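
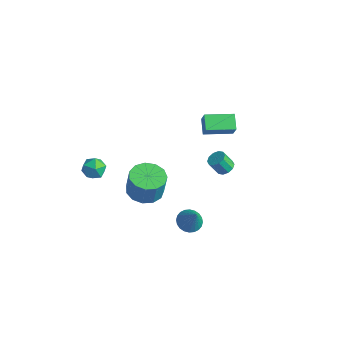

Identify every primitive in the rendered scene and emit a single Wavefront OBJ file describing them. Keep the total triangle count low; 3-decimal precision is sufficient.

v -3.764 -2.942 2.441
v -3.031 -3.15 2.598
v -4.009 -4.11 2.042
v -3.276 -4.318 2.199
v -3.767 -4.155 2.78
v -3.615 -3.432 3.027
v -3.425 -3.828 1.613
v -3.273 -3.105 1.86
v -2.821 -3.697 2.086
v -3.033 -3.899 2.807
v -4.007 -3.361 1.833
v -4.219 -3.563 2.554
v 0.035 -3.003 2.8
v 1 -2.681 2.633
v 1.229 -2.635 4.054
v 0.265 -2.957 4.22
v 0.672 -2.204 2.671
v 0.901 -2.158 4.092
v 0.142 -1.98 2.749
v 0.372 -1.934 4.17
v -0.421 -2.081 2.843
v -0.192 -2.035 4.264
v -0.84 -2.475 2.924
v -0.611 -2.429 4.345
v -0.981 -3.036 2.965
v -0.751 -2.99 4.386
v -0.799 -3.587 2.953
v -0.57 -3.541 4.374
v -0.352 -3.953 2.893
v -0.123 -3.907 4.314
v 0.218 -4.017 2.803
v 0.447 -3.971 4.224
v 0.729 -3.759 2.712
v 0.959 -3.713 4.133
v 1.021 -3.261 2.649
v 1.25 -3.215 4.07
v -1.965 2.921 2.191
v -1.516 2.738 3.066
v -2.713 3.465 2.689
v -2.264 3.282 3.564
v -1.036 4.358 2.016
v -0.587 4.175 2.891
v -1.784 4.902 2.514
v -1.335 4.719 3.389
v 1.061 -0.72 -0.935
v 1.651 -0.353 -1.219
v 1.779 -0.86 0.375
v 1.493 -0.132 -1.109
v 1.27 -0.001 -0.973
v 1.015 0.021 -0.831
v 0.767 -0.07 -0.705
v 0.564 -0.26 -0.614
v 0.437 -0.52 -0.572
v 0.404 -0.811 -0.585
v 0.472 -1.087 -0.651
v 0.629 -1.308 -0.761
v 0.853 -1.44 -0.897
v 1.108 -1.462 -1.039
v 1.355 -1.371 -1.165
v 1.559 -1.181 -1.256
v 1.686 -0.921 -1.298
v 1.718 -0.63 -1.285
v 0.098 2.781 0.807
v 0.417 3.146 1.107
v 0.061 2.743 1.974
v -0.258 2.379 1.673
v 0.104 3.297 1.049
v -0.252 2.895 1.916
v -0.211 3.252 0.898
v -0.567 2.849 1.765
v -0.408 3.026 0.712
v -0.764 2.624 1.579
v -0.412 2.707 0.563
v -0.768 2.305 1.43
v -0.221 2.417 0.506
v -0.577 2.014 1.373
v 0.092 2.265 0.564
v -0.264 1.863 1.431
v 0.407 2.311 0.715
v 0.051 1.908 1.582
v 0.604 2.536 0.901
v 0.248 2.134 1.768
v 0.608 2.855 1.05
v 0.252 2.453 1.917
f 1 12 6
f 1 6 2
f 1 2 8
f 1 8 11
f 1 11 12
f 2 6 10
f 6 12 5
f 12 11 3
f 11 8 7
f 8 2 9
f 4 10 5
f 4 5 3
f 4 3 7
f 4 7 9
f 4 9 10
f 5 10 6
f 3 5 12
f 7 3 11
f 9 7 8
f 10 9 2
f 14 13 17
f 14 17 15
f 15 17 18
f 15 18 16
f 17 13 19
f 17 19 18
f 18 19 20
f 18 20 16
f 19 13 21
f 19 21 20
f 20 21 22
f 20 22 16
f 21 13 23
f 21 23 22
f 22 23 24
f 22 24 16
f 23 13 25
f 23 25 24
f 24 25 26
f 24 26 16
f 25 13 27
f 25 27 26
f 26 27 28
f 26 28 16
f 27 13 29
f 27 29 28
f 28 29 30
f 28 30 16
f 29 13 31
f 29 31 30
f 30 31 32
f 30 32 16
f 31 13 33
f 31 33 32
f 32 33 34
f 32 34 16
f 33 13 35
f 33 35 34
f 34 35 36
f 34 36 16
f 35 13 14
f 35 14 36
f 36 14 15
f 36 15 16
f 38 40 37
f 41 38 37
f 37 40 39
f 39 41 37
f 38 44 40
f 42 38 41
f 42 44 38
f 40 44 39
f 43 41 39
f 39 44 43
f 43 42 41
f 44 42 43
f 46 45 48
f 46 48 47
f 48 45 49
f 48 49 47
f 49 45 50
f 49 50 47
f 50 45 51
f 50 51 47
f 51 45 52
f 51 52 47
f 52 45 53
f 52 53 47
f 53 45 54
f 53 54 47
f 54 45 55
f 54 55 47
f 55 45 56
f 55 56 47
f 56 45 57
f 56 57 47
f 57 45 58
f 57 58 47
f 58 45 59
f 58 59 47
f 59 45 60
f 59 60 47
f 60 45 61
f 60 61 47
f 61 45 62
f 61 62 47
f 62 45 46
f 62 46 47
f 64 63 67
f 64 67 65
f 65 67 68
f 65 68 66
f 67 63 69
f 67 69 68
f 68 69 70
f 68 70 66
f 69 63 71
f 69 71 70
f 70 71 72
f 70 72 66
f 71 63 73
f 71 73 72
f 72 73 74
f 72 74 66
f 73 63 75
f 73 75 74
f 74 75 76
f 74 76 66
f 75 63 77
f 75 77 76
f 76 77 78
f 76 78 66
f 77 63 79
f 77 79 78
f 78 79 80
f 78 80 66
f 79 63 81
f 79 81 80
f 80 81 82
f 80 82 66
f 81 63 83
f 81 83 82
f 82 83 84
f 82 84 66
f 83 63 64
f 83 64 84
f 84 64 65
f 84 65 66



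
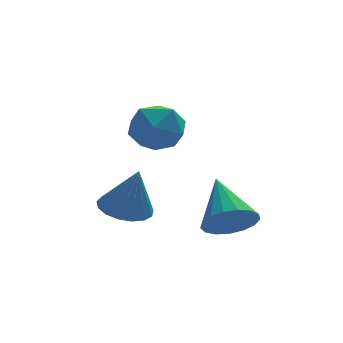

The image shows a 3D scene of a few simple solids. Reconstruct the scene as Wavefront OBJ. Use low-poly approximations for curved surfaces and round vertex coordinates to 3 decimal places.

v -0.242 2.228 3.423
v 0.484 1.555 3.935
v -1.564 1.045 3.745
v -0.838 0.372 4.257
v -1.123 1.343 4.724
v -0.306 2.074 4.525
v -0.774 0.526 3.155
v 0.043 1.257 2.956
v 0.156 0.503 3.769
v -0.06 1.008 4.739
v -1.02 1.592 2.941
v -1.236 2.097 3.911
v 1.543 -0.348 -0
v 2.096 -0.826 0.697
v 1.497 1.408 1.24
v 2.425 -0.616 0.412
v 2.553 -0.345 0.033
v 2.449 -0.074 -0.354
v 2.137 0.134 -0.66
v 1.69 0.231 -0.814
v 1.209 0.196 -0.783
v 0.804 0.036 -0.572
v 0.569 -0.211 -0.23
v 0.557 -0.49 0.165
v 0.771 -0.737 0.522
v 1.162 -0.894 0.759
v 1.64 -0.926 0.822
v -1.366 2.613 -0.368
v -0.393 2.571 -0.593
v -0.954 2.227 1.488
v -0.464 3.03 -0.481
v -0.742 3.395 -0.344
v -1.163 3.58 -0.211
v -1.631 3.544 -0.115
v -2.038 3.295 -0.077
v -2.291 2.889 -0.105
v -2.332 2.421 -0.194
v -2.152 1.996 -0.322
v -1.791 1.713 -0.461
v -1.334 1.636 -0.579
v -0.884 1.783 -0.648
v -0.544 2.12 -0.653
f 1 12 6
f 1 6 2
f 1 2 8
f 1 8 11
f 1 11 12
f 2 6 10
f 6 12 5
f 12 11 3
f 11 8 7
f 8 2 9
f 4 10 5
f 4 5 3
f 4 3 7
f 4 7 9
f 4 9 10
f 5 10 6
f 3 5 12
f 7 3 11
f 9 7 8
f 10 9 2
f 14 13 16
f 14 16 15
f 16 13 17
f 16 17 15
f 17 13 18
f 17 18 15
f 18 13 19
f 18 19 15
f 19 13 20
f 19 20 15
f 20 13 21
f 20 21 15
f 21 13 22
f 21 22 15
f 22 13 23
f 22 23 15
f 23 13 24
f 23 24 15
f 24 13 25
f 24 25 15
f 25 13 26
f 25 26 15
f 26 13 27
f 26 27 15
f 27 13 14
f 27 14 15
f 29 28 31
f 29 31 30
f 31 28 32
f 31 32 30
f 32 28 33
f 32 33 30
f 33 28 34
f 33 34 30
f 34 28 35
f 34 35 30
f 35 28 36
f 35 36 30
f 36 28 37
f 36 37 30
f 37 28 38
f 37 38 30
f 38 28 39
f 38 39 30
f 39 28 40
f 39 40 30
f 40 28 41
f 40 41 30
f 41 28 42
f 41 42 30
f 42 28 29
f 42 29 30



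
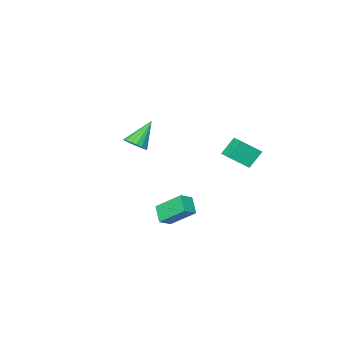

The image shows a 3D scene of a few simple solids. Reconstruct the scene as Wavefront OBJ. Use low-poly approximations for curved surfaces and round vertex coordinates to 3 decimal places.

v -1.056 3.591 1.351
v -0.077 3.085 2.197
v -0.725 4.567 1.55
v 0.255 4.061 2.397
v -0.275 3.519 0.403
v 0.705 3.013 1.25
v 0.057 4.495 0.603
v 1.036 3.989 1.449
v 1.368 -3.518 -0.308
v 1.862 -3.909 0.081
v 0.172 -3.602 1.128
v 1.936 -3.573 0.163
v 1.881 -3.224 0.137
v 1.708 -2.942 0.009
v 1.457 -2.793 -0.192
v 1.185 -2.81 -0.419
v 0.956 -2.989 -0.62
v 0.82 -3.289 -0.75
v 0.811 -3.642 -0.779
v 0.928 -3.967 -0.7
v 1.147 -4.189 -0.531
v 1.416 -4.257 -0.311
v 1.674 -4.156 -0.09
v 3.147 1.913 -3.596
v 2.782 1.122 -2.892
v 2.517 3.229 -2.442
v 2.152 2.438 -1.739
v 3.888 1.922 -3.201
v 3.523 1.131 -2.498
v 3.258 3.238 -2.048
v 2.893 2.447 -1.344
f 2 4 1
f 5 2 1
f 1 4 3
f 3 5 1
f 2 8 4
f 6 2 5
f 6 8 2
f 4 8 3
f 7 5 3
f 3 8 7
f 7 6 5
f 8 6 7
f 10 9 12
f 10 12 11
f 12 9 13
f 12 13 11
f 13 9 14
f 13 14 11
f 14 9 15
f 14 15 11
f 15 9 16
f 15 16 11
f 16 9 17
f 16 17 11
f 17 9 18
f 17 18 11
f 18 9 19
f 18 19 11
f 19 9 20
f 19 20 11
f 20 9 21
f 20 21 11
f 21 9 22
f 21 22 11
f 22 9 23
f 22 23 11
f 23 9 10
f 23 10 11
f 25 27 24
f 28 25 24
f 24 27 26
f 26 28 24
f 25 31 27
f 29 25 28
f 29 31 25
f 27 31 26
f 30 28 26
f 26 31 30
f 30 29 28
f 31 29 30



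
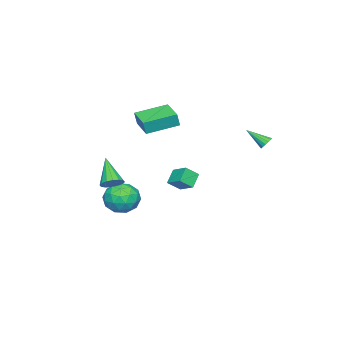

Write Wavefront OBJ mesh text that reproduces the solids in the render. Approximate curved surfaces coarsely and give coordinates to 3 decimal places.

v -5.471 -3.035 2.172
v -5.249 -3.108 3.124
v -4.248 -1.7 1.988
v -4.026 -1.772 2.939
v -3.934 -4.508 1.701
v -3.712 -4.58 2.652
v -2.711 -3.172 1.516
v -2.489 -3.245 2.468
v 2.301 -0.856 -1.071
v 2.964 -0.983 -2.035
v 1.896 -2.717 -1.105
v 2.559 -2.844 -2.069
v 3.065 -2.601 -1.034
v 3.316 -1.45 -1.013
v 1.544 -2.25 -2.127
v 1.795 -1.099 -2.106
v 2.497 -1.844 -2.688
v 3.437 -2.061 -2.013
v 1.423 -1.639 -1.127
v 2.363 -1.856 -0.452
v 2.668 -0.756 -1.55
v 2.192 -2.944 -1.59
v 2.489 -2.801 -0.982
v 2.879 -2.876 -1.549
v 2.875 -1.031 -0.949
v 3.265 -1.105 -1.516
v 3.324 -2.056 -0.928
v 1.595 -2.595 -1.624
v 1.985 -2.669 -2.191
v 1.981 -0.824 -1.591
v 2.371 -0.899 -2.158
v 1.536 -1.644 -2.212
v 2.783 -1.337 -2.501
v 2.545 -2.431 -2.521
v 1.948 -2.081 -2.554
v 2.096 -1.405 -2.542
v 3.336 -1.464 -2.104
v 3.098 -2.559 -2.124
v 3.395 -2.415 -1.515
v 3.543 -1.739 -1.503
v 3.061 -1.971 -2.487
v 1.762 -1.141 -1.016
v 1.524 -2.236 -1.036
v 1.317 -1.961 -1.637
v 1.465 -1.285 -1.625
v 2.315 -1.269 -0.619
v 2.077 -2.363 -0.639
v 2.764 -2.295 -0.598
v 2.912 -1.619 -0.586
v 1.799 -1.729 -0.653
v -3.652 4.418 1.893
v -3.341 4.69 2.192
v -3.448 3.182 2.807
v -3.582 4.725 2.294
v -3.842 4.678 2.288
v -4.051 4.561 2.177
v -4.153 4.406 1.989
v -4.121 4.253 1.776
v -3.963 4.145 1.594
v -3.722 4.11 1.493
v -3.462 4.157 1.498
v -3.253 4.274 1.61
v -3.151 4.429 1.797
v -3.184 4.582 2.01
v 2.589 2.484 1.174
v 2.96 3.486 1.698
v 3.394 2.546 0.487
v 3.766 3.547 1.012
v 3.154 1.953 1.788
v 3.526 2.954 2.313
v 3.96 2.014 1.102
v 4.331 3.016 1.626
v 3.205 -2.008 -0.127
v 3.632 -1.704 0.381
v 2.195 -3.052 1.347
v 3.339 -1.468 0.347
v 3.009 -1.378 0.185
v 2.732 -1.456 -0.06
v 2.582 -1.682 -0.323
v 2.599 -1.995 -0.534
v 2.779 -2.312 -0.635
v 3.072 -2.547 -0.601
v 3.402 -2.638 -0.439
v 3.678 -2.56 -0.194
v 3.828 -2.334 0.069
v 3.811 -2.02 0.28
f 2 4 1
f 5 2 1
f 1 4 3
f 3 5 1
f 2 8 4
f 6 2 5
f 6 8 2
f 4 8 3
f 7 5 3
f 3 8 7
f 7 6 5
f 8 6 7
f 9 46 25
f 46 20 49
f 25 49 14
f 46 49 25
f 9 25 21
f 25 14 26
f 21 26 10
f 25 26 21
f 9 21 30
f 21 10 31
f 30 31 16
f 21 31 30
f 9 30 42
f 30 16 45
f 42 45 19
f 30 45 42
f 9 42 46
f 42 19 50
f 46 50 20
f 42 50 46
f 10 26 37
f 26 14 40
f 37 40 18
f 26 40 37
f 14 49 27
f 49 20 48
f 27 48 13
f 49 48 27
f 20 50 47
f 50 19 43
f 47 43 11
f 50 43 47
f 19 45 44
f 45 16 32
f 44 32 15
f 45 32 44
f 16 31 36
f 31 10 33
f 36 33 17
f 31 33 36
f 12 38 24
f 38 18 39
f 24 39 13
f 38 39 24
f 12 24 22
f 24 13 23
f 22 23 11
f 24 23 22
f 12 22 29
f 22 11 28
f 29 28 15
f 22 28 29
f 12 29 34
f 29 15 35
f 34 35 17
f 29 35 34
f 12 34 38
f 34 17 41
f 38 41 18
f 34 41 38
f 13 39 27
f 39 18 40
f 27 40 14
f 39 40 27
f 11 23 47
f 23 13 48
f 47 48 20
f 23 48 47
f 15 28 44
f 28 11 43
f 44 43 19
f 28 43 44
f 17 35 36
f 35 15 32
f 36 32 16
f 35 32 36
f 18 41 37
f 41 17 33
f 37 33 10
f 41 33 37
f 52 51 54
f 52 54 53
f 54 51 55
f 54 55 53
f 55 51 56
f 55 56 53
f 56 51 57
f 56 57 53
f 57 51 58
f 57 58 53
f 58 51 59
f 58 59 53
f 59 51 60
f 59 60 53
f 60 51 61
f 60 61 53
f 61 51 62
f 61 62 53
f 62 51 63
f 62 63 53
f 63 51 64
f 63 64 53
f 64 51 52
f 64 52 53
f 66 68 65
f 69 66 65
f 65 68 67
f 67 69 65
f 66 72 68
f 70 66 69
f 70 72 66
f 68 72 67
f 71 69 67
f 67 72 71
f 71 70 69
f 72 70 71
f 74 73 76
f 74 76 75
f 76 73 77
f 76 77 75
f 77 73 78
f 77 78 75
f 78 73 79
f 78 79 75
f 79 73 80
f 79 80 75
f 80 73 81
f 80 81 75
f 81 73 82
f 81 82 75
f 82 73 83
f 82 83 75
f 83 73 84
f 83 84 75
f 84 73 85
f 84 85 75
f 85 73 86
f 85 86 75
f 86 73 74
f 86 74 75



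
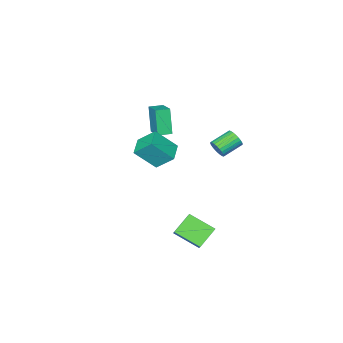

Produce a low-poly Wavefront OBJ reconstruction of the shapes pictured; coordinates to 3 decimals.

v 1.417 1.686 2.581
v 2.423 0.879 3.865
v 0.877 2.631 3.598
v 1.883 1.824 4.882
v 2.377 2.496 2.338
v 3.383 1.689 3.622
v 1.837 3.441 3.355
v 2.843 2.634 4.639
v -2.236 -2.244 0.973
v -2.588 -2.879 2.729
v -1.696 -0.936 1.554
v -2.047 -1.571 3.31
v -1.393 -2.609 1.01
v -1.744 -3.244 2.766
v -0.852 -1.301 1.591
v -1.204 -1.936 3.347
v 0.276 3.88 -5.135
v 1.024 2.395 -4.3
v -1.001 3.744 -4.232
v -0.253 2.26 -3.397
v 0.713 4.5 -4.423
v 1.461 3.016 -3.588
v -0.564 4.365 -3.52
v 0.184 2.88 -2.685
v -3.158 1.503 0.799
v -2.901 1.786 1.337
v -4.224 1.96 1.879
v -4.482 1.677 1.341
v -2.937 1.991 1.185
v -4.26 2.164 1.726
v -3.006 2.121 0.974
v -4.329 2.295 1.515
v -3.098 2.157 0.737
v -4.421 2.331 1.278
v -3.2 2.094 0.509
v -4.523 2.268 1.05
v -3.295 1.941 0.325
v -4.618 2.115 0.866
v -3.37 1.721 0.213
v -4.693 1.895 0.754
v -3.412 1.468 0.191
v -4.735 1.642 0.732
v -3.416 1.22 0.261
v -4.739 1.394 0.803
v -3.38 1.016 0.414
v -4.703 1.189 0.955
v -3.311 0.885 0.625
v -4.634 1.059 1.166
v -3.219 0.849 0.862
v -4.542 1.023 1.403
v -3.117 0.912 1.09
v -4.44 1.086 1.631
v -3.022 1.065 1.274
v -4.345 1.239 1.815
v -2.947 1.285 1.386
v -4.27 1.459 1.927
v -2.905 1.538 1.408
v -4.228 1.712 1.949
f 2 4 1
f 5 2 1
f 1 4 3
f 3 5 1
f 2 8 4
f 6 2 5
f 6 8 2
f 4 8 3
f 7 5 3
f 3 8 7
f 7 6 5
f 8 6 7
f 10 12 9
f 13 10 9
f 9 12 11
f 11 13 9
f 10 16 12
f 14 10 13
f 14 16 10
f 12 16 11
f 15 13 11
f 11 16 15
f 15 14 13
f 16 14 15
f 18 20 17
f 21 18 17
f 17 20 19
f 19 21 17
f 18 24 20
f 22 18 21
f 22 24 18
f 20 24 19
f 23 21 19
f 19 24 23
f 23 22 21
f 24 22 23
f 26 25 29
f 26 29 27
f 27 29 30
f 27 30 28
f 29 25 31
f 29 31 30
f 30 31 32
f 30 32 28
f 31 25 33
f 31 33 32
f 32 33 34
f 32 34 28
f 33 25 35
f 33 35 34
f 34 35 36
f 34 36 28
f 35 25 37
f 35 37 36
f 36 37 38
f 36 38 28
f 37 25 39
f 37 39 38
f 38 39 40
f 38 40 28
f 39 25 41
f 39 41 40
f 40 41 42
f 40 42 28
f 41 25 43
f 41 43 42
f 42 43 44
f 42 44 28
f 43 25 45
f 43 45 44
f 44 45 46
f 44 46 28
f 45 25 47
f 45 47 46
f 46 47 48
f 46 48 28
f 47 25 49
f 47 49 48
f 48 49 50
f 48 50 28
f 49 25 51
f 49 51 50
f 50 51 52
f 50 52 28
f 51 25 53
f 51 53 52
f 52 53 54
f 52 54 28
f 53 25 55
f 53 55 54
f 54 55 56
f 54 56 28
f 55 25 57
f 55 57 56
f 56 57 58
f 56 58 28
f 57 25 26
f 57 26 58
f 58 26 27
f 58 27 28



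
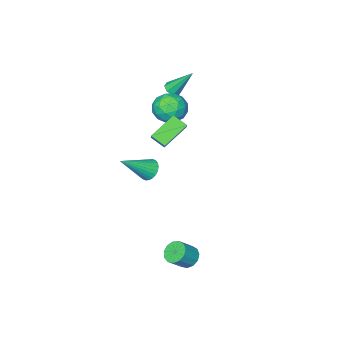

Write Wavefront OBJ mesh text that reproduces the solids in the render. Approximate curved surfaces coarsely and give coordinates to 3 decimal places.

v -2.975 -4.143 2.811
v -2.676 -3.765 2.678
v -3.505 -3.217 4.249
v -3.027 -3.734 2.529
v -3.348 -3.942 2.545
v -3.45 -4.268 2.717
v -3.275 -4.521 2.945
v -2.924 -4.552 3.094
v -2.603 -4.344 3.078
v -2.501 -4.018 2.905
v -0.863 -0.369 3.052
v -0.579 -1.051 3.492
v -0.358 0.325 3.802
v -0.073 -0.357 4.242
v 0.453 -0.383 2.178
v 0.738 -1.065 2.618
v 0.959 0.311 2.928
v 1.243 -0.371 3.368
v -1.953 -2.394 3.204
v -1.497 -2.173 2.392
v -2.303 -3.787 2.628
v -1.847 -3.566 1.816
v -1.35 -3.696 2.623
v -1.134 -2.835 2.979
v -2.666 -3.125 2.041
v -2.45 -2.264 2.397
v -1.938 -2.624 1.673
v -1.125 -2.978 2.033
v -2.675 -2.982 2.987
v -1.862 -3.336 3.347
v -1.694 -2.161 2.849
v -2.106 -3.799 2.171
v -1.814 -3.876 2.646
v -1.546 -3.746 2.169
v -1.481 -2.55 3.194
v -1.213 -2.42 2.717
v -1.127 -3.316 2.852
v -2.587 -3.54 2.303
v -2.319 -3.41 1.826
v -2.254 -2.214 2.851
v -1.986 -2.084 2.374
v -2.673 -2.644 2.168
v -1.685 -2.296 1.949
v -1.891 -3.116 1.61
v -2.373 -2.856 1.742
v -2.245 -2.35 1.952
v -1.208 -2.504 2.161
v -1.413 -3.323 1.822
v -1.121 -3.4 2.296
v -0.994 -2.894 2.506
v -1.467 -2.77 1.738
v -2.387 -2.637 3.198
v -2.592 -3.456 2.859
v -2.806 -3.066 2.514
v -2.679 -2.56 2.724
v -1.909 -2.844 3.41
v -2.115 -3.664 3.071
v -1.555 -3.61 3.068
v -1.427 -3.104 3.278
v -2.333 -3.19 3.282
v -0.43 -2.76 -1.323
v -0.096 -3.022 -1.828
v 1.11 -3.08 -0.137
v -0.03 -2.774 -1.847
v -0.025 -2.523 -1.786
v -0.081 -2.309 -1.655
v -0.191 -2.164 -1.473
v -0.337 -2.109 -1.268
v -0.498 -2.153 -1.072
v -0.648 -2.29 -0.913
v -0.765 -2.498 -0.817
v -0.831 -2.747 -0.798
v -0.836 -2.997 -0.859
v -0.78 -3.211 -0.99
v -0.67 -3.356 -1.172
v -0.524 -3.411 -1.377
v -0.363 -3.367 -1.574
v -0.213 -3.23 -1.732
v 1.575 2.879 -3.231
v 1.955 2.577 -3.648
v 2.724 2.519 -2.907
v 2.345 2.821 -2.489
v 2.02 2.93 -3.688
v 2.789 2.871 -2.947
v 1.944 3.266 -3.583
v 2.713 3.208 -2.842
v 1.751 3.48 -3.366
v 2.52 3.421 -2.624
v 1.502 3.503 -3.106
v 2.271 3.444 -2.364
v 1.276 3.328 -2.885
v 2.046 3.269 -2.144
v 1.146 3.01 -2.775
v 1.915 2.952 -2.033
v 1.152 2.651 -2.809
v 1.921 2.593 -2.067
v 1.292 2.365 -2.977
v 2.061 2.306 -2.236
v 1.522 2.241 -3.225
v 2.291 2.183 -2.484
v 1.769 2.321 -3.476
v 2.539 2.262 -2.735
f 2 1 4
f 2 4 3
f 4 1 5
f 4 5 3
f 5 1 6
f 5 6 3
f 6 1 7
f 6 7 3
f 7 1 8
f 7 8 3
f 8 1 9
f 8 9 3
f 9 1 10
f 9 10 3
f 10 1 2
f 10 2 3
f 12 14 11
f 15 12 11
f 11 14 13
f 13 15 11
f 12 18 14
f 16 12 15
f 16 18 12
f 14 18 13
f 17 15 13
f 13 18 17
f 17 16 15
f 18 16 17
f 19 56 35
f 56 30 59
f 35 59 24
f 56 59 35
f 19 35 31
f 35 24 36
f 31 36 20
f 35 36 31
f 19 31 40
f 31 20 41
f 40 41 26
f 31 41 40
f 19 40 52
f 40 26 55
f 52 55 29
f 40 55 52
f 19 52 56
f 52 29 60
f 56 60 30
f 52 60 56
f 20 36 47
f 36 24 50
f 47 50 28
f 36 50 47
f 24 59 37
f 59 30 58
f 37 58 23
f 59 58 37
f 30 60 57
f 60 29 53
f 57 53 21
f 60 53 57
f 29 55 54
f 55 26 42
f 54 42 25
f 55 42 54
f 26 41 46
f 41 20 43
f 46 43 27
f 41 43 46
f 22 48 34
f 48 28 49
f 34 49 23
f 48 49 34
f 22 34 32
f 34 23 33
f 32 33 21
f 34 33 32
f 22 32 39
f 32 21 38
f 39 38 25
f 32 38 39
f 22 39 44
f 39 25 45
f 44 45 27
f 39 45 44
f 22 44 48
f 44 27 51
f 48 51 28
f 44 51 48
f 23 49 37
f 49 28 50
f 37 50 24
f 49 50 37
f 21 33 57
f 33 23 58
f 57 58 30
f 33 58 57
f 25 38 54
f 38 21 53
f 54 53 29
f 38 53 54
f 27 45 46
f 45 25 42
f 46 42 26
f 45 42 46
f 28 51 47
f 51 27 43
f 47 43 20
f 51 43 47
f 62 61 64
f 62 64 63
f 64 61 65
f 64 65 63
f 65 61 66
f 65 66 63
f 66 61 67
f 66 67 63
f 67 61 68
f 67 68 63
f 68 61 69
f 68 69 63
f 69 61 70
f 69 70 63
f 70 61 71
f 70 71 63
f 71 61 72
f 71 72 63
f 72 61 73
f 72 73 63
f 73 61 74
f 73 74 63
f 74 61 75
f 74 75 63
f 75 61 76
f 75 76 63
f 76 61 77
f 76 77 63
f 77 61 78
f 77 78 63
f 78 61 62
f 78 62 63
f 80 79 83
f 80 83 81
f 81 83 84
f 81 84 82
f 83 79 85
f 83 85 84
f 84 85 86
f 84 86 82
f 85 79 87
f 85 87 86
f 86 87 88
f 86 88 82
f 87 79 89
f 87 89 88
f 88 89 90
f 88 90 82
f 89 79 91
f 89 91 90
f 90 91 92
f 90 92 82
f 91 79 93
f 91 93 92
f 92 93 94
f 92 94 82
f 93 79 95
f 93 95 94
f 94 95 96
f 94 96 82
f 95 79 97
f 95 97 96
f 96 97 98
f 96 98 82
f 97 79 99
f 97 99 98
f 98 99 100
f 98 100 82
f 99 79 101
f 99 101 100
f 100 101 102
f 100 102 82
f 101 79 80
f 101 80 102
f 102 80 81
f 102 81 82



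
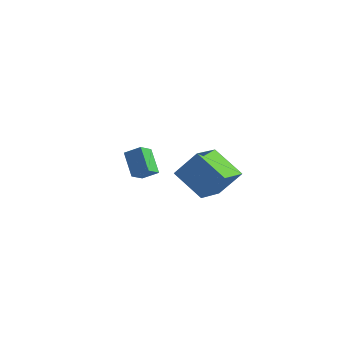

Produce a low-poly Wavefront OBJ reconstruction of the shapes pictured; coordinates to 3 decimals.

v -3.791 0.592 -2.157
v -3.721 -0.113 -1.762
v -3.159 0.886 -1.743
v -3.089 0.181 -1.349
v -2.991 0.159 -3.071
v -2.921 -0.546 -2.677
v -2.359 0.453 -2.658
v -2.289 -0.252 -2.263
v 1.927 -2.024 -1.698
v 0.609 -2.053 -0.809
v 1.645 -0.641 -2.071
v 0.328 -0.669 -1.182
v 2.672 -1.571 -0.578
v 1.355 -1.599 0.311
v 2.391 -0.187 -0.951
v 1.073 -0.216 -0.062
f 2 4 1
f 5 2 1
f 1 4 3
f 3 5 1
f 2 8 4
f 6 2 5
f 6 8 2
f 4 8 3
f 7 5 3
f 3 8 7
f 7 6 5
f 8 6 7
f 10 12 9
f 13 10 9
f 9 12 11
f 11 13 9
f 10 16 12
f 14 10 13
f 14 16 10
f 12 16 11
f 15 13 11
f 11 16 15
f 15 14 13
f 16 14 15



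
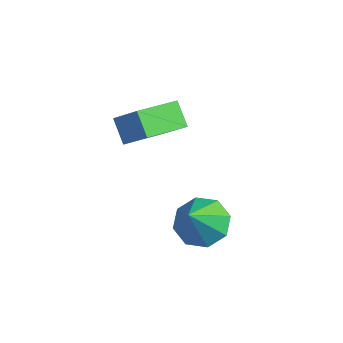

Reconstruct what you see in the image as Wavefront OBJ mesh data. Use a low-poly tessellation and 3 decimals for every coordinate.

v -2.437 -2.465 -0.037
v -3.25 -2.259 0.765
v -2.375 -0.68 -0.434
v -3.187 -0.473 0.368
v -1.333 -2.267 1.032
v -2.145 -2.06 1.834
v -1.27 -0.481 0.635
v -2.083 -0.275 1.437
v 1.597 -2.27 -1.598
v 2.387 -2.67 -2.145
v 2.123 -3.33 -0.062
v 2.591 -2.006 -1.756
v 2.213 -1.496 -1.275
v 1.474 -1.44 -0.983
v 0.808 -1.87 -1.052
v 0.604 -2.534 -1.441
v 0.982 -3.043 -1.922
v 1.72 -3.099 -2.213
f 2 4 1
f 5 2 1
f 1 4 3
f 3 5 1
f 2 8 4
f 6 2 5
f 6 8 2
f 4 8 3
f 7 5 3
f 3 8 7
f 7 6 5
f 8 6 7
f 10 9 12
f 10 12 11
f 12 9 13
f 12 13 11
f 13 9 14
f 13 14 11
f 14 9 15
f 14 15 11
f 15 9 16
f 15 16 11
f 16 9 17
f 16 17 11
f 17 9 18
f 17 18 11
f 18 9 10
f 18 10 11



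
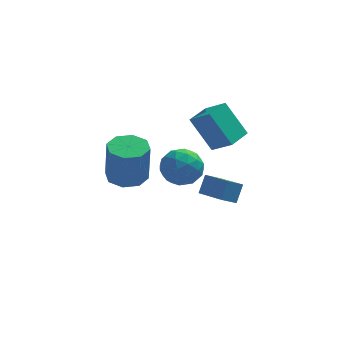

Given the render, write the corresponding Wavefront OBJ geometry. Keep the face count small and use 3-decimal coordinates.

v -0.134 2.901 -0.415
v 0.375 2.292 -1.227
v -1.715 2.028 -0.753
v -1.206 1.419 -1.565
v -0.937 1.249 -0.474
v 0.04 1.789 -0.265
v -1.38 2.531 -1.715
v -0.403 3.071 -1.506
v -0.394 2.063 -2.03
v -0.121 1.271 -1.263
v -1.219 3.049 -0.717
v -0.946 2.257 0.05
v 0.259 2.673 -0.791
v -1.599 1.647 -1.189
v -1.442 1.547 -0.548
v -1.142 1.189 -1.025
v 0.062 2.378 -0.226
v 0.362 2.019 -0.703
v -0.41 1.407 -0.261
v -1.702 2.301 -1.277
v -1.402 1.942 -1.754
v -0.198 3.131 -0.955
v 0.102 2.773 -1.432
v -0.93 2.913 -1.719
v 0.107 2.181 -1.74
v -0.823 1.667 -1.939
v -0.925 2.321 -2.027
v -0.351 2.638 -1.904
v 0.267 1.715 -1.29
v -0.662 1.202 -1.488
v -0.504 1.102 -0.847
v 0.07 1.419 -0.725
v -0.185 1.581 -1.762
v -0.678 3.118 -0.492
v -1.607 2.605 -0.69
v -1.41 2.901 -1.255
v -0.836 3.218 -1.133
v -0.517 2.653 -0.041
v -1.447 2.139 -0.24
v -0.989 1.682 -0.076
v -0.415 1.999 0.047
v -1.155 2.739 -0.218
v 1.264 2.694 -3.816
v 1.619 3.282 -2.907
v 0.284 4.366 -4.515
v 0.64 4.954 -3.605
v 2.02 2.946 -4.275
v 2.376 3.534 -3.365
v 1.041 4.618 -4.973
v 1.396 5.206 -4.064
v -0.294 2.509 2.091
v 0.596 1.803 2.91
v 0.519 3.586 2.136
v 1.409 2.88 2.954
v 0.711 1.82 0.406
v 1.601 1.114 1.224
v 1.524 2.897 0.45
v 2.414 2.191 1.269
v -3.301 0.436 -0.263
v -2.759 -0.421 -0.375
v -2.677 -0.653 1.791
v -3.219 0.204 1.903
v -2.307 0.213 -0.324
v -2.226 -0.018 1.842
v -2.438 0.978 -0.238
v -2.356 0.747 1.928
v -3.074 1.425 -0.166
v -2.992 1.194 2
v -3.843 1.293 -0.151
v -3.761 1.061 2.015
v -4.294 0.658 -0.202
v -4.213 0.427 1.964
v -4.164 -0.107 -0.288
v -4.082 -0.338 1.878
v -3.528 -0.554 -0.36
v -3.446 -0.785 1.806
f 1 38 17
f 38 12 41
f 17 41 6
f 38 41 17
f 1 17 13
f 17 6 18
f 13 18 2
f 17 18 13
f 1 13 22
f 13 2 23
f 22 23 8
f 13 23 22
f 1 22 34
f 22 8 37
f 34 37 11
f 22 37 34
f 1 34 38
f 34 11 42
f 38 42 12
f 34 42 38
f 2 18 29
f 18 6 32
f 29 32 10
f 18 32 29
f 6 41 19
f 41 12 40
f 19 40 5
f 41 40 19
f 12 42 39
f 42 11 35
f 39 35 3
f 42 35 39
f 11 37 36
f 37 8 24
f 36 24 7
f 37 24 36
f 8 23 28
f 23 2 25
f 28 25 9
f 23 25 28
f 4 30 16
f 30 10 31
f 16 31 5
f 30 31 16
f 4 16 14
f 16 5 15
f 14 15 3
f 16 15 14
f 4 14 21
f 14 3 20
f 21 20 7
f 14 20 21
f 4 21 26
f 21 7 27
f 26 27 9
f 21 27 26
f 4 26 30
f 26 9 33
f 30 33 10
f 26 33 30
f 5 31 19
f 31 10 32
f 19 32 6
f 31 32 19
f 3 15 39
f 15 5 40
f 39 40 12
f 15 40 39
f 7 20 36
f 20 3 35
f 36 35 11
f 20 35 36
f 9 27 28
f 27 7 24
f 28 24 8
f 27 24 28
f 10 33 29
f 33 9 25
f 29 25 2
f 33 25 29
f 44 46 43
f 47 44 43
f 43 46 45
f 45 47 43
f 44 50 46
f 48 44 47
f 48 50 44
f 46 50 45
f 49 47 45
f 45 50 49
f 49 48 47
f 50 48 49
f 52 54 51
f 55 52 51
f 51 54 53
f 53 55 51
f 52 58 54
f 56 52 55
f 56 58 52
f 54 58 53
f 57 55 53
f 53 58 57
f 57 56 55
f 58 56 57
f 60 59 63
f 60 63 61
f 61 63 64
f 61 64 62
f 63 59 65
f 63 65 64
f 64 65 66
f 64 66 62
f 65 59 67
f 65 67 66
f 66 67 68
f 66 68 62
f 67 59 69
f 67 69 68
f 68 69 70
f 68 70 62
f 69 59 71
f 69 71 70
f 70 71 72
f 70 72 62
f 71 59 73
f 71 73 72
f 72 73 74
f 72 74 62
f 73 59 75
f 73 75 74
f 74 75 76
f 74 76 62
f 75 59 60
f 75 60 76
f 76 60 61
f 76 61 62



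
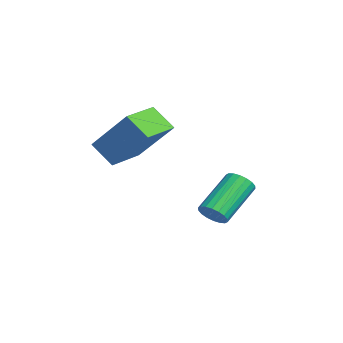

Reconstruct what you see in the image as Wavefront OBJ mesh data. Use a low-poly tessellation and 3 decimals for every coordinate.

v 2.684 -0.467 -0.673
v 3.067 -0.556 -0.233
v 2.039 0.578 0.893
v 1.656 0.667 0.453
v 3.166 -0.346 -0.355
v 2.138 0.788 0.771
v 3.169 -0.159 -0.54
v 2.141 0.975 0.586
v 3.077 -0.033 -0.751
v 2.049 1.1 0.375
v 2.906 0.006 -0.947
v 1.878 1.14 0.179
v 2.692 -0.048 -1.088
v 1.664 1.086 0.038
v 2.476 -0.185 -1.147
v 1.448 0.949 -0.021
v 2.301 -0.378 -1.113
v 1.273 0.756 0.013
v 2.202 -0.588 -0.991
v 1.174 0.546 0.135
v 2.199 -0.775 -0.806
v 1.171 0.359 0.32
v 2.291 -0.9 -0.595
v 1.263 0.233 0.531
v 2.462 -0.94 -0.399
v 1.434 0.194 0.727
v 2.676 -0.886 -0.258
v 1.648 0.248 0.868
v 2.892 -0.749 -0.199
v 1.864 0.385 0.927
v 1.633 -2.859 1.875
v 1.079 -3.492 2.673
v 2.647 -1.781 3.435
v 2.093 -2.415 4.233
v 2.767 -3.885 1.847
v 2.213 -4.519 2.645
v 3.781 -2.808 3.407
v 3.227 -3.441 4.205
f 2 1 5
f 2 5 3
f 3 5 6
f 3 6 4
f 5 1 7
f 5 7 6
f 6 7 8
f 6 8 4
f 7 1 9
f 7 9 8
f 8 9 10
f 8 10 4
f 9 1 11
f 9 11 10
f 10 11 12
f 10 12 4
f 11 1 13
f 11 13 12
f 12 13 14
f 12 14 4
f 13 1 15
f 13 15 14
f 14 15 16
f 14 16 4
f 15 1 17
f 15 17 16
f 16 17 18
f 16 18 4
f 17 1 19
f 17 19 18
f 18 19 20
f 18 20 4
f 19 1 21
f 19 21 20
f 20 21 22
f 20 22 4
f 21 1 23
f 21 23 22
f 22 23 24
f 22 24 4
f 23 1 25
f 23 25 24
f 24 25 26
f 24 26 4
f 25 1 27
f 25 27 26
f 26 27 28
f 26 28 4
f 27 1 29
f 27 29 28
f 28 29 30
f 28 30 4
f 29 1 2
f 29 2 30
f 30 2 3
f 30 3 4
f 32 34 31
f 35 32 31
f 31 34 33
f 33 35 31
f 32 38 34
f 36 32 35
f 36 38 32
f 34 38 33
f 37 35 33
f 33 38 37
f 37 36 35
f 38 36 37



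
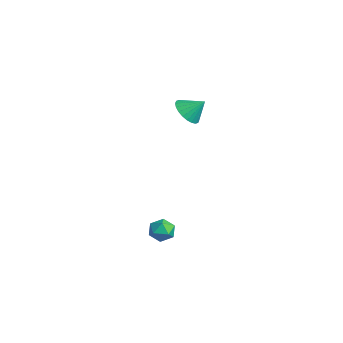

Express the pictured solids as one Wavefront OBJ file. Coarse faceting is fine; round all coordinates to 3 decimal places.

v -2.917 0.056 0.68
v -2.286 0.187 0.189
v -2.483 0.744 1.42
v -2.486 0.413 0.095
v -2.751 0.585 0.09
v -3.041 0.676 0.175
v -3.313 0.673 0.337
v -3.524 0.576 0.551
v -3.643 0.4 0.785
v -3.651 0.171 1.003
v -3.547 -0.075 1.172
v -3.348 -0.302 1.265
v -3.083 -0.474 1.27
v -2.792 -0.565 1.185
v -2.521 -0.562 1.023
v -2.31 -0.465 0.809
v -2.191 -0.289 0.575
v -2.183 -0.06 0.357
v 2.872 -3.353 -2.837
v 3.476 -3.472 -3.053
v 2.864 -4.288 -2.347
v 3.468 -4.407 -2.563
v 3.367 -3.944 -2.116
v 3.372 -3.366 -2.418
v 2.968 -4.394 -2.982
v 2.973 -3.816 -3.284
v 3.535 -4.115 -3.143
v 3.781 -3.837 -2.607
v 2.559 -3.923 -2.793
v 2.805 -3.645 -2.257
f 2 1 4
f 2 4 3
f 4 1 5
f 4 5 3
f 5 1 6
f 5 6 3
f 6 1 7
f 6 7 3
f 7 1 8
f 7 8 3
f 8 1 9
f 8 9 3
f 9 1 10
f 9 10 3
f 10 1 11
f 10 11 3
f 11 1 12
f 11 12 3
f 12 1 13
f 12 13 3
f 13 1 14
f 13 14 3
f 14 1 15
f 14 15 3
f 15 1 16
f 15 16 3
f 16 1 17
f 16 17 3
f 17 1 18
f 17 18 3
f 18 1 2
f 18 2 3
f 19 30 24
f 19 24 20
f 19 20 26
f 19 26 29
f 19 29 30
f 20 24 28
f 24 30 23
f 30 29 21
f 29 26 25
f 26 20 27
f 22 28 23
f 22 23 21
f 22 21 25
f 22 25 27
f 22 27 28
f 23 28 24
f 21 23 30
f 25 21 29
f 27 25 26
f 28 27 20



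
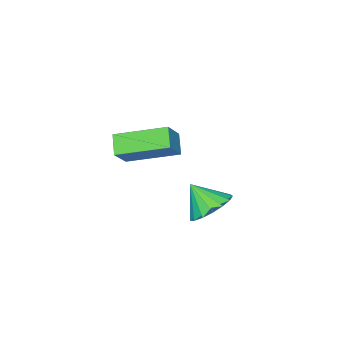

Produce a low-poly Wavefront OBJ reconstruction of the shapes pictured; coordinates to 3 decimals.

v 0.123 -3.662 -3.582
v 0.955 -3.416 -2.682
v -1.022 -1.996 -2.977
v -0.19 -1.751 -2.077
v 0.61 -3.109 -4.183
v 1.442 -2.864 -3.283
v -0.535 -1.444 -3.578
v 0.297 -1.198 -2.678
v 1.174 1.56 -4.045
v 1.751 2.156 -3.672
v 1.386 0.76 -3.095
v 1.366 2.261 -3.498
v 0.937 2.205 -3.449
v 0.562 2.001 -3.537
v 0.327 1.697 -3.741
v 0.287 1.36 -4.015
v 0.45 1.07 -4.296
v 0.778 0.892 -4.519
v 1.198 0.867 -4.634
v 1.612 1 -4.614
v 1.926 1.262 -4.463
v 2.067 1.592 -4.217
v 2.004 1.915 -3.931
f 2 4 1
f 5 2 1
f 1 4 3
f 3 5 1
f 2 8 4
f 6 2 5
f 6 8 2
f 4 8 3
f 7 5 3
f 3 8 7
f 7 6 5
f 8 6 7
f 10 9 12
f 10 12 11
f 12 9 13
f 12 13 11
f 13 9 14
f 13 14 11
f 14 9 15
f 14 15 11
f 15 9 16
f 15 16 11
f 16 9 17
f 16 17 11
f 17 9 18
f 17 18 11
f 18 9 19
f 18 19 11
f 19 9 20
f 19 20 11
f 20 9 21
f 20 21 11
f 21 9 22
f 21 22 11
f 22 9 23
f 22 23 11
f 23 9 10
f 23 10 11



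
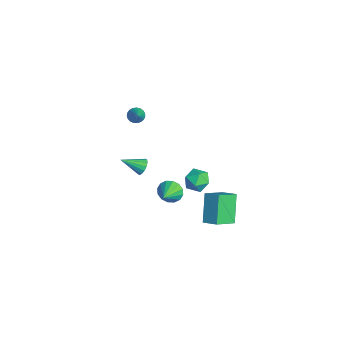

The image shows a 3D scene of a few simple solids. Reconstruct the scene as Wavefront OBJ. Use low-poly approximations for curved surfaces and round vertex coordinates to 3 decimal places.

v -0.393 -2.035 0.796
v 0 -1.922 1.149
v -0.667 -3.165 1.464
v -0.229 -1.804 1.256
v -0.503 -1.747 1.239
v -0.746 -1.768 1.104
v -0.895 -1.86 0.887
v -0.91 -1.999 0.645
v -0.786 -2.148 0.444
v -0.556 -2.267 0.337
v -0.283 -2.324 0.353
v -0.039 -2.303 0.488
v 0.11 -2.211 0.706
v 0.124 -2.072 0.948
v -2.958 -1.683 2.894
v -2.702 -1.326 2.654
v -1.802 -1.857 3.866
v -2.806 -1.217 2.797
v -2.936 -1.188 2.957
v -3.07 -1.245 3.105
v -3.184 -1.377 3.218
v -3.259 -1.563 3.274
v -3.282 -1.769 3.264
v -3.249 -1.961 3.191
v -3.166 -2.104 3.066
v -3.046 -2.175 2.911
v -2.911 -2.161 2.754
v -2.784 -2.064 2.62
v -2.688 -1.902 2.534
v -2.638 -1.701 2.51
v -2.643 -1.498 2.553
v -0.083 -0.595 -1.49
v 0.327 -0.48 -2.096
v 0.863 -1.225 -0.97
v 0.4 -0.181 -1.868
v 0.344 0.007 -1.539
v 0.174 0.034 -1.197
v -0.065 -0.108 -0.933
v -0.309 -0.381 -0.819
v -0.493 -0.71 -0.885
v -0.566 -1.009 -1.113
v -0.51 -1.197 -1.442
v -0.34 -1.224 -1.784
v -0.101 -1.082 -2.047
v 0.143 -0.81 -2.161
v 0.229 1.165 -4.484
v -0.875 1.598 -3.012
v -0.315 2.374 -5.248
v -1.419 2.807 -3.776
v 0.959 1.733 -4.104
v -0.145 2.166 -2.632
v 0.415 2.942 -4.868
v -0.689 3.375 -3.396
v -3.712 2.101 -4.115
v -3.22 2.483 -3.55
v -2.8 1.097 -4.23
v -2.308 1.479 -3.665
v -3.04 1.14 -3.425
v -3.603 1.761 -3.354
v -2.417 1.819 -4.426
v -2.98 2.44 -4.355
v -2.419 2.309 -3.742
v -2.804 1.889 -3.123
v -3.216 1.691 -4.657
v -3.601 1.271 -4.038
f 2 1 4
f 2 4 3
f 4 1 5
f 4 5 3
f 5 1 6
f 5 6 3
f 6 1 7
f 6 7 3
f 7 1 8
f 7 8 3
f 8 1 9
f 8 9 3
f 9 1 10
f 9 10 3
f 10 1 11
f 10 11 3
f 11 1 12
f 11 12 3
f 12 1 13
f 12 13 3
f 13 1 14
f 13 14 3
f 14 1 2
f 14 2 3
f 16 15 18
f 16 18 17
f 18 15 19
f 18 19 17
f 19 15 20
f 19 20 17
f 20 15 21
f 20 21 17
f 21 15 22
f 21 22 17
f 22 15 23
f 22 23 17
f 23 15 24
f 23 24 17
f 24 15 25
f 24 25 17
f 25 15 26
f 25 26 17
f 26 15 27
f 26 27 17
f 27 15 28
f 27 28 17
f 28 15 29
f 28 29 17
f 29 15 30
f 29 30 17
f 30 15 31
f 30 31 17
f 31 15 16
f 31 16 17
f 33 32 35
f 33 35 34
f 35 32 36
f 35 36 34
f 36 32 37
f 36 37 34
f 37 32 38
f 37 38 34
f 38 32 39
f 38 39 34
f 39 32 40
f 39 40 34
f 40 32 41
f 40 41 34
f 41 32 42
f 41 42 34
f 42 32 43
f 42 43 34
f 43 32 44
f 43 44 34
f 44 32 45
f 44 45 34
f 45 32 33
f 45 33 34
f 47 49 46
f 50 47 46
f 46 49 48
f 48 50 46
f 47 53 49
f 51 47 50
f 51 53 47
f 49 53 48
f 52 50 48
f 48 53 52
f 52 51 50
f 53 51 52
f 54 65 59
f 54 59 55
f 54 55 61
f 54 61 64
f 54 64 65
f 55 59 63
f 59 65 58
f 65 64 56
f 64 61 60
f 61 55 62
f 57 63 58
f 57 58 56
f 57 56 60
f 57 60 62
f 57 62 63
f 58 63 59
f 56 58 65
f 60 56 64
f 62 60 61
f 63 62 55



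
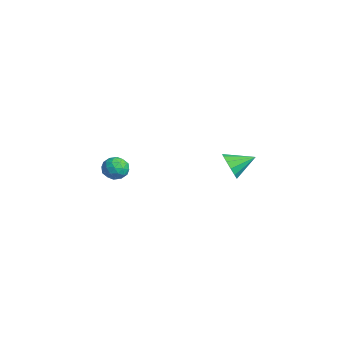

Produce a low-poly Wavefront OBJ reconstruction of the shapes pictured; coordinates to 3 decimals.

v -3.586 -1.266 -0.934
v -3.152 -0.713 -0.891
v -2.688 -1.967 -0.969
v -2.254 -1.414 -0.926
v -2.65 -1.595 -0.372
v -3.205 -1.162 -0.351
v -2.635 -1.518 -1.509
v -3.19 -1.085 -1.488
v -2.564 -0.868 -1.246
v -2.574 -0.916 -0.543
v -3.266 -1.764 -1.317
v -3.276 -1.812 -0.614
v -3.448 -0.928 -0.909
v -2.392 -1.752 -0.951
v -2.625 -1.859 -0.625
v -2.37 -1.534 -0.6
v -3.479 -1.192 -0.592
v -3.224 -0.867 -0.566
v -2.929 -1.385 -0.262
v -2.616 -1.813 -1.294
v -2.361 -1.488 -1.268
v -3.47 -1.146 -1.26
v -3.215 -0.821 -1.235
v -2.911 -1.295 -1.598
v -2.847 -0.694 -1.093
v -2.319 -1.106 -1.113
v -2.543 -1.167 -1.456
v -2.869 -0.913 -1.444
v -2.853 -0.722 -0.68
v -2.325 -1.134 -0.7
v -2.558 -1.241 -0.375
v -2.884 -0.986 -0.362
v -2.507 -0.814 -0.888
v -3.515 -1.546 -1.16
v -2.987 -1.958 -1.18
v -2.956 -1.694 -1.498
v -3.282 -1.439 -1.485
v -3.521 -1.574 -0.747
v -2.993 -1.986 -0.767
v -2.971 -1.767 -0.416
v -3.297 -1.513 -0.404
v -3.333 -1.866 -0.972
v 3.23 2.081 1.634
v 3.655 1.781 2.188
v 3.39 3.219 2.126
v 3.924 1.881 1.871
v 3.973 2.045 1.478
v 3.787 2.22 1.134
v 3.423 2.351 0.95
v 2.999 2.396 0.982
v 2.648 2.342 1.221
v 2.482 2.204 1.591
v 2.553 2.028 1.975
v 2.84 1.869 2.25
v 3.251 1.777 2.33
f 1 38 17
f 38 12 41
f 17 41 6
f 38 41 17
f 1 17 13
f 17 6 18
f 13 18 2
f 17 18 13
f 1 13 22
f 13 2 23
f 22 23 8
f 13 23 22
f 1 22 34
f 22 8 37
f 34 37 11
f 22 37 34
f 1 34 38
f 34 11 42
f 38 42 12
f 34 42 38
f 2 18 29
f 18 6 32
f 29 32 10
f 18 32 29
f 6 41 19
f 41 12 40
f 19 40 5
f 41 40 19
f 12 42 39
f 42 11 35
f 39 35 3
f 42 35 39
f 11 37 36
f 37 8 24
f 36 24 7
f 37 24 36
f 8 23 28
f 23 2 25
f 28 25 9
f 23 25 28
f 4 30 16
f 30 10 31
f 16 31 5
f 30 31 16
f 4 16 14
f 16 5 15
f 14 15 3
f 16 15 14
f 4 14 21
f 14 3 20
f 21 20 7
f 14 20 21
f 4 21 26
f 21 7 27
f 26 27 9
f 21 27 26
f 4 26 30
f 26 9 33
f 30 33 10
f 26 33 30
f 5 31 19
f 31 10 32
f 19 32 6
f 31 32 19
f 3 15 39
f 15 5 40
f 39 40 12
f 15 40 39
f 7 20 36
f 20 3 35
f 36 35 11
f 20 35 36
f 9 27 28
f 27 7 24
f 28 24 8
f 27 24 28
f 10 33 29
f 33 9 25
f 29 25 2
f 33 25 29
f 44 43 46
f 44 46 45
f 46 43 47
f 46 47 45
f 47 43 48
f 47 48 45
f 48 43 49
f 48 49 45
f 49 43 50
f 49 50 45
f 50 43 51
f 50 51 45
f 51 43 52
f 51 52 45
f 52 43 53
f 52 53 45
f 53 43 54
f 53 54 45
f 54 43 55
f 54 55 45
f 55 43 44
f 55 44 45



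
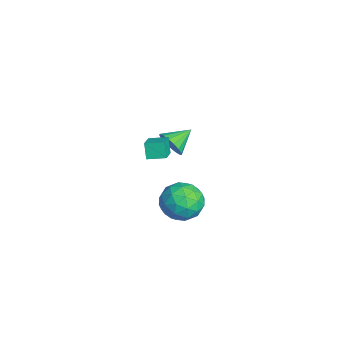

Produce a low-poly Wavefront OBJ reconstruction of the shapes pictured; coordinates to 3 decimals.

v -2.907 -2.404 1.956
v -2.389 -1.893 1.426
v -3.493 -1.176 2.564
v -2.748 -1.95 1.195
v -3.143 -2.111 1.138
v -3.485 -2.339 1.269
v -3.694 -2.582 1.557
v -3.722 -2.784 1.937
v -3.564 -2.898 2.32
v -3.255 -2.9 2.621
v -2.867 -2.788 2.769
v -2.487 -2.587 2.731
v -2.204 -2.345 2.515
v -2.082 -2.116 2.171
v -2.148 -1.953 1.778
v -0.822 -3.812 2.974
v -1.278 -3.84 3.886
v -0.562 -2.807 3.136
v -1.018 -2.836 4.048
v 0.398 -4.224 3.572
v -0.058 -4.253 4.484
v 0.658 -3.22 3.734
v 0.202 -3.248 4.646
v 2.862 -2.546 2.166
v 3.663 -1.824 2.758
v 3.857 -4.156 2.782
v 4.658 -3.434 3.374
v 3.499 -3.526 3.777
v 2.884 -2.531 3.396
v 4.636 -3.449 2.144
v 4.021 -2.454 1.763
v 4.76 -2.382 2.744
v 4.057 -2.43 3.753
v 3.463 -3.55 1.787
v 2.76 -3.598 2.796
v 3.175 -2.043 2.408
v 4.345 -3.937 3.132
v 3.663 -3.99 3.369
v 4.135 -3.566 3.717
v 2.718 -2.459 2.783
v 3.189 -2.035 3.131
v 3.092 -3.035 3.73
v 4.331 -3.945 2.409
v 4.802 -3.521 2.757
v 3.385 -2.414 1.823
v 3.857 -1.99 2.171
v 4.428 -2.945 1.81
v 4.291 -1.948 2.748
v 4.875 -2.894 3.11
v 4.862 -2.903 2.387
v 4.501 -2.318 2.163
v 3.878 -1.976 3.341
v 4.463 -2.922 3.703
v 3.781 -2.976 3.94
v 3.42 -2.391 3.716
v 4.522 -2.304 3.333
v 3.057 -3.058 1.837
v 3.642 -4.004 2.199
v 4.1 -3.589 1.824
v 3.739 -3.004 1.6
v 2.645 -3.086 2.43
v 3.229 -4.032 2.792
v 3.019 -3.662 3.377
v 2.658 -3.077 3.153
v 2.998 -3.676 2.207
f 2 1 4
f 2 4 3
f 4 1 5
f 4 5 3
f 5 1 6
f 5 6 3
f 6 1 7
f 6 7 3
f 7 1 8
f 7 8 3
f 8 1 9
f 8 9 3
f 9 1 10
f 9 10 3
f 10 1 11
f 10 11 3
f 11 1 12
f 11 12 3
f 12 1 13
f 12 13 3
f 13 1 14
f 13 14 3
f 14 1 15
f 14 15 3
f 15 1 2
f 15 2 3
f 17 19 16
f 20 17 16
f 16 19 18
f 18 20 16
f 17 23 19
f 21 17 20
f 21 23 17
f 19 23 18
f 22 20 18
f 18 23 22
f 22 21 20
f 23 21 22
f 24 61 40
f 61 35 64
f 40 64 29
f 61 64 40
f 24 40 36
f 40 29 41
f 36 41 25
f 40 41 36
f 24 36 45
f 36 25 46
f 45 46 31
f 36 46 45
f 24 45 57
f 45 31 60
f 57 60 34
f 45 60 57
f 24 57 61
f 57 34 65
f 61 65 35
f 57 65 61
f 25 41 52
f 41 29 55
f 52 55 33
f 41 55 52
f 29 64 42
f 64 35 63
f 42 63 28
f 64 63 42
f 35 65 62
f 65 34 58
f 62 58 26
f 65 58 62
f 34 60 59
f 60 31 47
f 59 47 30
f 60 47 59
f 31 46 51
f 46 25 48
f 51 48 32
f 46 48 51
f 27 53 39
f 53 33 54
f 39 54 28
f 53 54 39
f 27 39 37
f 39 28 38
f 37 38 26
f 39 38 37
f 27 37 44
f 37 26 43
f 44 43 30
f 37 43 44
f 27 44 49
f 44 30 50
f 49 50 32
f 44 50 49
f 27 49 53
f 49 32 56
f 53 56 33
f 49 56 53
f 28 54 42
f 54 33 55
f 42 55 29
f 54 55 42
f 26 38 62
f 38 28 63
f 62 63 35
f 38 63 62
f 30 43 59
f 43 26 58
f 59 58 34
f 43 58 59
f 32 50 51
f 50 30 47
f 51 47 31
f 50 47 51
f 33 56 52
f 56 32 48
f 52 48 25
f 56 48 52



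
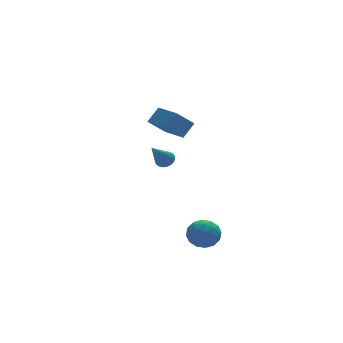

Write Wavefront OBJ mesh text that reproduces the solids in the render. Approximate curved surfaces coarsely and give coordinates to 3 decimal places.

v 0.575 -1.923 2.067
v -0.407 -1.927 2.978
v 0.324 -0.283 1.803
v -0.658 -0.287 2.714
v 1.278 -1.693 2.826
v 0.296 -1.697 3.737
v 1.027 -0.053 2.562
v 0.045 -0.057 3.473
v 1.475 2.408 -1.667
v 1.86 2.589 -1.287
v 0.425 1.752 -0.293
v 1.727 2.767 -1.303
v 1.557 2.89 -1.375
v 1.374 2.94 -1.491
v 1.206 2.909 -1.634
v 1.08 2.802 -1.782
v 1.013 2.635 -1.912
v 1.017 2.433 -2.005
v 1.091 2.227 -2.047
v 1.223 2.049 -2.031
v 1.394 1.926 -1.96
v 1.577 1.876 -1.844
v 1.744 1.907 -1.701
v 1.871 2.014 -1.553
v 1.937 2.181 -1.422
v 1.933 2.383 -1.329
v -0.035 -3.624 -3.949
v 0.656 -3.045 -4.202
v 0.984 -4.695 -3.618
v 1.675 -4.116 -3.871
v 1.177 -3.941 -3.098
v 0.547 -3.28 -3.302
v 1.093 -4.46 -4.518
v 0.463 -3.799 -4.722
v 1.353 -3.562 -4.553
v 1.404 -3.241 -3.675
v 0.236 -4.499 -4.145
v 0.287 -4.178 -3.267
v 0.221 -3.241 -4.105
v 1.419 -4.499 -3.715
v 1.126 -4.397 -3.261
v 1.532 -4.056 -3.409
v 0.157 -3.379 -3.576
v 0.563 -3.038 -3.724
v 0.869 -3.565 -3.075
v 1.077 -4.702 -4.096
v 1.483 -4.361 -4.244
v 0.108 -3.684 -4.411
v 0.514 -3.343 -4.559
v 0.771 -4.175 -4.745
v 1.037 -3.204 -4.459
v 1.635 -3.833 -4.265
v 1.294 -4.036 -4.645
v 0.923 -3.647 -4.765
v 1.067 -3.016 -3.943
v 1.666 -3.645 -3.749
v 1.373 -3.542 -3.295
v 1.003 -3.153 -3.415
v 1.477 -3.319 -4.15
v -0.026 -4.095 -4.071
v 0.573 -4.724 -3.877
v 0.637 -4.587 -4.405
v 0.267 -4.198 -4.525
v 0.005 -3.907 -3.555
v 0.603 -4.536 -3.361
v 0.717 -4.093 -3.055
v 0.346 -3.704 -3.175
v 0.163 -4.421 -3.67
f 2 4 1
f 5 2 1
f 1 4 3
f 3 5 1
f 2 8 4
f 6 2 5
f 6 8 2
f 4 8 3
f 7 5 3
f 3 8 7
f 7 6 5
f 8 6 7
f 10 9 12
f 10 12 11
f 12 9 13
f 12 13 11
f 13 9 14
f 13 14 11
f 14 9 15
f 14 15 11
f 15 9 16
f 15 16 11
f 16 9 17
f 16 17 11
f 17 9 18
f 17 18 11
f 18 9 19
f 18 19 11
f 19 9 20
f 19 20 11
f 20 9 21
f 20 21 11
f 21 9 22
f 21 22 11
f 22 9 23
f 22 23 11
f 23 9 24
f 23 24 11
f 24 9 25
f 24 25 11
f 25 9 26
f 25 26 11
f 26 9 10
f 26 10 11
f 27 64 43
f 64 38 67
f 43 67 32
f 64 67 43
f 27 43 39
f 43 32 44
f 39 44 28
f 43 44 39
f 27 39 48
f 39 28 49
f 48 49 34
f 39 49 48
f 27 48 60
f 48 34 63
f 60 63 37
f 48 63 60
f 27 60 64
f 60 37 68
f 64 68 38
f 60 68 64
f 28 44 55
f 44 32 58
f 55 58 36
f 44 58 55
f 32 67 45
f 67 38 66
f 45 66 31
f 67 66 45
f 38 68 65
f 68 37 61
f 65 61 29
f 68 61 65
f 37 63 62
f 63 34 50
f 62 50 33
f 63 50 62
f 34 49 54
f 49 28 51
f 54 51 35
f 49 51 54
f 30 56 42
f 56 36 57
f 42 57 31
f 56 57 42
f 30 42 40
f 42 31 41
f 40 41 29
f 42 41 40
f 30 40 47
f 40 29 46
f 47 46 33
f 40 46 47
f 30 47 52
f 47 33 53
f 52 53 35
f 47 53 52
f 30 52 56
f 52 35 59
f 56 59 36
f 52 59 56
f 31 57 45
f 57 36 58
f 45 58 32
f 57 58 45
f 29 41 65
f 41 31 66
f 65 66 38
f 41 66 65
f 33 46 62
f 46 29 61
f 62 61 37
f 46 61 62
f 35 53 54
f 53 33 50
f 54 50 34
f 53 50 54
f 36 59 55
f 59 35 51
f 55 51 28
f 59 51 55



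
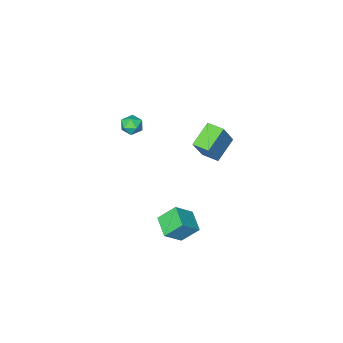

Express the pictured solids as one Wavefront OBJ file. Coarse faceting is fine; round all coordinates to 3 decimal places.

v -3.369 1.432 2.824
v -4.615 0.996 3.617
v -3.692 2.357 2.825
v -4.938 1.921 3.618
v -2.542 1.719 4.282
v -3.788 1.283 5.075
v -2.865 2.644 4.283
v -4.111 2.208 5.076
v -2.463 0.252 -3.282
v -3.237 0.79 -2.372
v -2.061 1.455 -3.65
v -2.836 1.992 -2.74
v -1.424 0.188 -2.36
v -2.199 0.725 -1.45
v -1.023 1.39 -2.728
v -1.797 1.928 -1.818
v -2.188 -2.277 2.771
v -1.53 -2.349 2.65
v -2.15 -3.111 3.47
v -1.492 -3.183 3.349
v -1.716 -2.643 3.682
v -1.739 -2.127 3.25
v -1.941 -3.333 2.87
v -1.964 -2.817 2.438
v -1.377 -3.001 2.711
v -1.238 -2.575 3.213
v -2.442 -2.885 2.907
v -2.303 -2.459 3.409
f 2 4 1
f 5 2 1
f 1 4 3
f 3 5 1
f 2 8 4
f 6 2 5
f 6 8 2
f 4 8 3
f 7 5 3
f 3 8 7
f 7 6 5
f 8 6 7
f 10 12 9
f 13 10 9
f 9 12 11
f 11 13 9
f 10 16 12
f 14 10 13
f 14 16 10
f 12 16 11
f 15 13 11
f 11 16 15
f 15 14 13
f 16 14 15
f 17 28 22
f 17 22 18
f 17 18 24
f 17 24 27
f 17 27 28
f 18 22 26
f 22 28 21
f 28 27 19
f 27 24 23
f 24 18 25
f 20 26 21
f 20 21 19
f 20 19 23
f 20 23 25
f 20 25 26
f 21 26 22
f 19 21 28
f 23 19 27
f 25 23 24
f 26 25 18



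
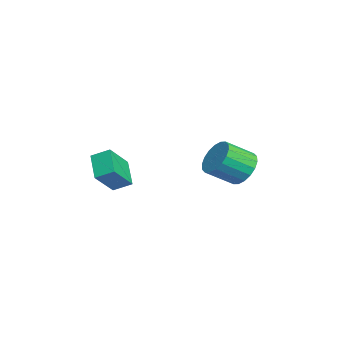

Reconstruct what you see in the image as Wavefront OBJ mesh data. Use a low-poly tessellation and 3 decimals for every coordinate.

v 0.718 -1.385 -2.721
v -0.399 -1.577 -1.899
v 0.879 -0.586 -2.315
v -0.237 -0.778 -1.493
v 1.617 -2.102 -1.667
v 0.501 -2.294 -0.845
v 1.779 -1.303 -1.261
v 0.662 -1.495 -0.439
v -3.353 4.207 -3.101
v -3.045 3.754 -3.902
v -2.699 2.5 -3.06
v -3.007 2.953 -2.259
v -2.688 3.95 -3.758
v -2.341 2.695 -2.916
v -2.462 4.196 -3.485
v -2.116 2.942 -2.642
v -2.413 4.444 -3.135
v -2.067 3.19 -2.293
v -2.55 4.646 -2.779
v -2.204 3.391 -1.936
v -2.847 4.76 -2.486
v -2.5 3.506 -1.644
v -3.243 4.765 -2.315
v -2.897 3.511 -1.473
v -3.661 4.66 -2.3
v -3.315 3.406 -1.458
v -4.019 4.465 -2.444
v -3.672 3.21 -1.602
v -4.244 4.218 -2.718
v -3.898 2.964 -1.875
v -4.293 3.97 -3.067
v -3.947 2.716 -2.225
v -4.156 3.769 -3.424
v -3.81 2.514 -2.581
v -3.86 3.654 -3.716
v -3.513 2.4 -2.874
v -3.463 3.649 -3.887
v -3.117 2.395 -3.045
f 2 4 1
f 5 2 1
f 1 4 3
f 3 5 1
f 2 8 4
f 6 2 5
f 6 8 2
f 4 8 3
f 7 5 3
f 3 8 7
f 7 6 5
f 8 6 7
f 10 9 13
f 10 13 11
f 11 13 14
f 11 14 12
f 13 9 15
f 13 15 14
f 14 15 16
f 14 16 12
f 15 9 17
f 15 17 16
f 16 17 18
f 16 18 12
f 17 9 19
f 17 19 18
f 18 19 20
f 18 20 12
f 19 9 21
f 19 21 20
f 20 21 22
f 20 22 12
f 21 9 23
f 21 23 22
f 22 23 24
f 22 24 12
f 23 9 25
f 23 25 24
f 24 25 26
f 24 26 12
f 25 9 27
f 25 27 26
f 26 27 28
f 26 28 12
f 27 9 29
f 27 29 28
f 28 29 30
f 28 30 12
f 29 9 31
f 29 31 30
f 30 31 32
f 30 32 12
f 31 9 33
f 31 33 32
f 32 33 34
f 32 34 12
f 33 9 35
f 33 35 34
f 34 35 36
f 34 36 12
f 35 9 37
f 35 37 36
f 36 37 38
f 36 38 12
f 37 9 10
f 37 10 38
f 38 10 11
f 38 11 12



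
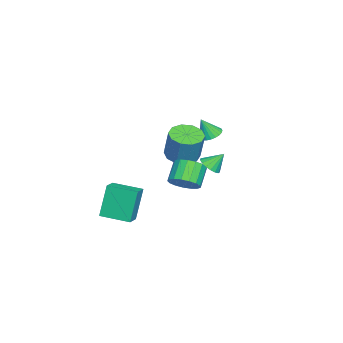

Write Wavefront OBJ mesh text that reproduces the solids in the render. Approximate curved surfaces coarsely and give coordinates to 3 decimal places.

v 0.794 0.523 -0.575
v 1.405 0.533 0.072
v 0.416 0.608 1.003
v -0.194 0.597 0.355
v 1.348 0.945 -0.021
v 0.359 1.019 0.91
v 1.164 1.26 -0.241
v 0.176 1.334 0.69
v 0.896 1.406 -0.538
v -0.093 1.481 0.393
v 0.604 1.35 -0.843
v -0.384 1.424 0.087
v 0.356 1.104 -1.087
v -0.633 1.179 -0.157
v 0.209 0.725 -1.214
v -0.78 0.8 -0.283
v 0.195 0.3 -1.194
v -0.794 0.374 -0.264
v 0.319 -0.074 -1.033
v -0.67 0 -0.102
v 0.552 -0.312 -0.767
v -0.437 -0.237 0.164
v 0.84 -0.358 -0.457
v -0.149 -0.284 0.474
v 1.118 -0.203 -0.174
v 0.129 -0.128 0.757
v 1.322 0.119 0.017
v 0.333 0.193 0.948
v -3.322 0.901 1.115
v -2.97 1.46 1.275
v -3.078 0.419 2.265
v -3.214 1.528 1.355
v -3.474 1.5 1.398
v -3.711 1.381 1.399
v -3.889 1.189 1.356
v -3.98 0.953 1.277
v -3.972 0.709 1.173
v -3.864 0.494 1.06
v -3.674 0.341 0.956
v -3.43 0.274 0.876
v -3.17 0.302 0.832
v -2.933 0.421 0.832
v -2.755 0.613 0.874
v -2.663 0.849 0.954
v -2.672 1.093 1.058
v -2.78 1.307 1.171
v -1.676 -0.24 0.265
v -0.734 -0.32 0.046
v -0.302 0.04 1.777
v -1.244 0.12 1.995
v -0.895 0.252 -0.033
v -0.463 0.612 1.698
v -1.353 0.636 0.002
v -0.922 0.996 1.733
v -1.935 0.686 0.137
v -1.504 1.046 1.868
v -2.418 0.382 0.32
v -1.986 0.742 2.051
v -2.618 -0.16 0.483
v -2.186 0.2 2.214
v -2.457 -0.732 0.562
v -2.025 -0.372 2.293
v -1.998 -1.116 0.527
v -1.567 -0.756 2.258
v -1.416 -1.166 0.392
v -0.985 -0.806 2.123
v -0.934 -0.862 0.209
v -0.502 -0.502 1.94
v 2.011 -3.378 -2.635
v 1.385 -3.141 -0.707
v 2.086 -1.709 -2.815
v 1.46 -1.473 -0.888
v 3 -3.387 -2.312
v 2.374 -3.151 -0.385
v 3.075 -1.719 -2.493
v 2.449 -1.482 -0.565
v 4.07 2.685 2.776
v 4.685 2.858 2.82
v 3.83 3.335 3.564
v 4.566 3.057 2.62
v 4.335 3.171 2.455
v 4.042 3.173 2.364
v 3.756 3.064 2.367
v 3.542 2.867 2.464
v 3.449 2.629 2.632
v 3.498 2.403 2.834
v 3.678 2.242 3.022
v 3.948 2.182 3.153
v 4.246 2.238 3.199
v 4.504 2.395 3.147
v 4.662 2.619 3.01
f 2 1 5
f 2 5 3
f 3 5 6
f 3 6 4
f 5 1 7
f 5 7 6
f 6 7 8
f 6 8 4
f 7 1 9
f 7 9 8
f 8 9 10
f 8 10 4
f 9 1 11
f 9 11 10
f 10 11 12
f 10 12 4
f 11 1 13
f 11 13 12
f 12 13 14
f 12 14 4
f 13 1 15
f 13 15 14
f 14 15 16
f 14 16 4
f 15 1 17
f 15 17 16
f 16 17 18
f 16 18 4
f 17 1 19
f 17 19 18
f 18 19 20
f 18 20 4
f 19 1 21
f 19 21 20
f 20 21 22
f 20 22 4
f 21 1 23
f 21 23 22
f 22 23 24
f 22 24 4
f 23 1 25
f 23 25 24
f 24 25 26
f 24 26 4
f 25 1 27
f 25 27 26
f 26 27 28
f 26 28 4
f 27 1 2
f 27 2 28
f 28 2 3
f 28 3 4
f 30 29 32
f 30 32 31
f 32 29 33
f 32 33 31
f 33 29 34
f 33 34 31
f 34 29 35
f 34 35 31
f 35 29 36
f 35 36 31
f 36 29 37
f 36 37 31
f 37 29 38
f 37 38 31
f 38 29 39
f 38 39 31
f 39 29 40
f 39 40 31
f 40 29 41
f 40 41 31
f 41 29 42
f 41 42 31
f 42 29 43
f 42 43 31
f 43 29 44
f 43 44 31
f 44 29 45
f 44 45 31
f 45 29 46
f 45 46 31
f 46 29 30
f 46 30 31
f 48 47 51
f 48 51 49
f 49 51 52
f 49 52 50
f 51 47 53
f 51 53 52
f 52 53 54
f 52 54 50
f 53 47 55
f 53 55 54
f 54 55 56
f 54 56 50
f 55 47 57
f 55 57 56
f 56 57 58
f 56 58 50
f 57 47 59
f 57 59 58
f 58 59 60
f 58 60 50
f 59 47 61
f 59 61 60
f 60 61 62
f 60 62 50
f 61 47 63
f 61 63 62
f 62 63 64
f 62 64 50
f 63 47 65
f 63 65 64
f 64 65 66
f 64 66 50
f 65 47 67
f 65 67 66
f 66 67 68
f 66 68 50
f 67 47 48
f 67 48 68
f 68 48 49
f 68 49 50
f 70 72 69
f 73 70 69
f 69 72 71
f 71 73 69
f 70 76 72
f 74 70 73
f 74 76 70
f 72 76 71
f 75 73 71
f 71 76 75
f 75 74 73
f 76 74 75
f 78 77 80
f 78 80 79
f 80 77 81
f 80 81 79
f 81 77 82
f 81 82 79
f 82 77 83
f 82 83 79
f 83 77 84
f 83 84 79
f 84 77 85
f 84 85 79
f 85 77 86
f 85 86 79
f 86 77 87
f 86 87 79
f 87 77 88
f 87 88 79
f 88 77 89
f 88 89 79
f 89 77 90
f 89 90 79
f 90 77 91
f 90 91 79
f 91 77 78
f 91 78 79



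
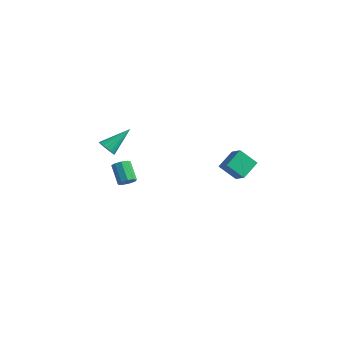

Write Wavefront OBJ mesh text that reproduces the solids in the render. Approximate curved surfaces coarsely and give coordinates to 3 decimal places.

v -2.902 1.556 -0.723
v -2.515 1.963 -0.578
v -3.431 2.511 0.328
v -3.818 2.104 0.183
v -2.739 2.09 -0.881
v -3.654 2.638 0.025
v -3.039 1.966 -1.109
v -3.954 2.515 -0.203
v -3.275 1.651 -1.157
v -4.19 2.199 -0.251
v -3.336 1.291 -1.002
v -4.252 1.839 -0.096
v -3.195 1.055 -0.716
v -4.111 1.604 0.19
v -2.916 1.054 -0.433
v -3.832 1.602 0.473
v -2.631 1.287 -0.286
v -3.547 1.835 0.62
v -2.473 1.646 -0.344
v -3.389 2.194 0.562
v 3.092 2.284 2.741
v 3.126 3.469 3.344
v 3.965 2.713 1.849
v 3.999 3.898 2.452
v 3.901 1.942 3.368
v 3.935 3.127 3.971
v 4.774 2.371 2.476
v 4.808 3.556 3.079
v -4.07 1.161 1.888
v -3.88 1.475 1.364
v -3.55 2.659 2.972
v -4.153 1.552 1.388
v -4.41 1.551 1.512
v -4.599 1.474 1.71
v -4.683 1.334 1.944
v -4.646 1.16 2.166
v -4.495 0.986 2.334
v -4.259 0.847 2.413
v -3.986 0.771 2.388
v -3.73 0.771 2.265
v -3.54 0.849 2.067
v -3.456 0.988 1.833
v -3.493 1.162 1.611
v -3.644 1.336 1.443
f 2 1 5
f 2 5 3
f 3 5 6
f 3 6 4
f 5 1 7
f 5 7 6
f 6 7 8
f 6 8 4
f 7 1 9
f 7 9 8
f 8 9 10
f 8 10 4
f 9 1 11
f 9 11 10
f 10 11 12
f 10 12 4
f 11 1 13
f 11 13 12
f 12 13 14
f 12 14 4
f 13 1 15
f 13 15 14
f 14 15 16
f 14 16 4
f 15 1 17
f 15 17 16
f 16 17 18
f 16 18 4
f 17 1 19
f 17 19 18
f 18 19 20
f 18 20 4
f 19 1 2
f 19 2 20
f 20 2 3
f 20 3 4
f 22 24 21
f 25 22 21
f 21 24 23
f 23 25 21
f 22 28 24
f 26 22 25
f 26 28 22
f 24 28 23
f 27 25 23
f 23 28 27
f 27 26 25
f 28 26 27
f 30 29 32
f 30 32 31
f 32 29 33
f 32 33 31
f 33 29 34
f 33 34 31
f 34 29 35
f 34 35 31
f 35 29 36
f 35 36 31
f 36 29 37
f 36 37 31
f 37 29 38
f 37 38 31
f 38 29 39
f 38 39 31
f 39 29 40
f 39 40 31
f 40 29 41
f 40 41 31
f 41 29 42
f 41 42 31
f 42 29 43
f 42 43 31
f 43 29 44
f 43 44 31
f 44 29 30
f 44 30 31



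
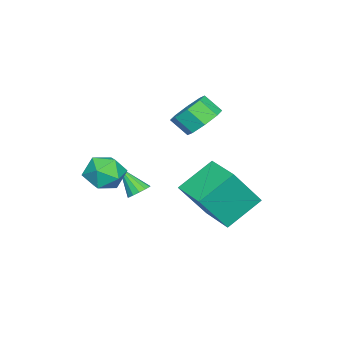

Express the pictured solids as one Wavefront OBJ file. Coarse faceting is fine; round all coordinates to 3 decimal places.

v 0.004 2.419 0.233
v 0.938 1.609 1.967
v 1.042 3.688 0.266
v 1.976 2.878 2.001
v 1.184 1.482 -0.841
v 2.118 0.672 0.894
v 2.222 2.751 -0.807
v 3.156 1.941 0.927
v 0.237 1.031 3.614
v 0.681 0.492 3.047
v 0.687 -0.231 3.738
v 0.243 0.309 4.306
v 1.105 0.869 3.438
v 1.11 0.147 4.129
v 1.02 1.342 3.932
v 1.026 0.619 4.623
v 0.477 1.632 4.24
v 0.482 0.91 4.931
v -0.207 1.571 4.182
v -0.201 0.848 4.873
v -0.63 1.193 3.791
v -0.625 0.471 4.482
v -0.546 0.721 3.297
v -0.54 -0.002 3.988
v -0.002 0.43 2.989
v 0.003 -0.292 3.68
v 0.176 -1.777 -0.869
v 0.612 -1.58 -0.62
v -0.036 -2.723 0.249
v 0.376 -1.413 -0.524
v 0.076 -1.363 -0.538
v -0.192 -1.444 -0.657
v -0.344 -1.63 -0.843
v -0.33 -1.864 -1.038
v -0.156 -2.069 -1.179
v 0.123 -2.182 -1.222
v 0.419 -2.167 -1.153
v 0.638 -2.027 -0.994
v 0.709 -1.808 -0.795
v 3.546 -1.247 1.211
v 3.976 -0.971 1.983
v 3.124 -2.509 1.897
v 3.554 -2.233 2.669
v 2.791 -1.795 2.382
v 3.052 -1.015 1.959
v 4.048 -2.465 1.921
v 4.309 -1.685 1.498
v 4.286 -1.724 2.422
v 3.51 -1.31 2.707
v 3.59 -2.17 1.173
v 2.814 -1.756 1.458
f 2 4 1
f 5 2 1
f 1 4 3
f 3 5 1
f 2 8 4
f 6 2 5
f 6 8 2
f 4 8 3
f 7 5 3
f 3 8 7
f 7 6 5
f 8 6 7
f 10 9 13
f 10 13 11
f 11 13 14
f 11 14 12
f 13 9 15
f 13 15 14
f 14 15 16
f 14 16 12
f 15 9 17
f 15 17 16
f 16 17 18
f 16 18 12
f 17 9 19
f 17 19 18
f 18 19 20
f 18 20 12
f 19 9 21
f 19 21 20
f 20 21 22
f 20 22 12
f 21 9 23
f 21 23 22
f 22 23 24
f 22 24 12
f 23 9 25
f 23 25 24
f 24 25 26
f 24 26 12
f 25 9 10
f 25 10 26
f 26 10 11
f 26 11 12
f 28 27 30
f 28 30 29
f 30 27 31
f 30 31 29
f 31 27 32
f 31 32 29
f 32 27 33
f 32 33 29
f 33 27 34
f 33 34 29
f 34 27 35
f 34 35 29
f 35 27 36
f 35 36 29
f 36 27 37
f 36 37 29
f 37 27 38
f 37 38 29
f 38 27 39
f 38 39 29
f 39 27 28
f 39 28 29
f 40 51 45
f 40 45 41
f 40 41 47
f 40 47 50
f 40 50 51
f 41 45 49
f 45 51 44
f 51 50 42
f 50 47 46
f 47 41 48
f 43 49 44
f 43 44 42
f 43 42 46
f 43 46 48
f 43 48 49
f 44 49 45
f 42 44 51
f 46 42 50
f 48 46 47
f 49 48 41



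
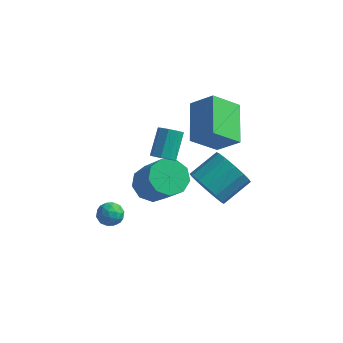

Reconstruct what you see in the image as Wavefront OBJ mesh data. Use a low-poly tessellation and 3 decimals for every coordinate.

v 1.026 -3.569 -0.092
v 1.514 -3.899 -0.345
v 0.406 -3.901 -0.855
v 0.894 -4.231 -1.108
v 0.637 -4.415 -0.549
v 1.02 -4.21 -0.078
v 0.9 -3.59 -1.122
v 1.283 -3.385 -0.651
v 1.436 -3.913 -0.981
v 1.273 -4.423 -0.628
v 0.647 -3.377 -0.572
v 0.484 -3.887 -0.219
v 1.325 -3.705 -0.152
v 0.595 -4.095 -1.048
v 0.444 -4.203 -0.72
v 0.731 -4.397 -0.869
v 1.034 -3.887 0.005
v 1.321 -4.082 -0.143
v 0.806 -4.385 -0.263
v 0.599 -3.718 -1.057
v 0.886 -3.913 -1.205
v 1.189 -3.403 -0.331
v 1.476 -3.597 -0.48
v 1.114 -3.415 -0.937
v 1.565 -3.907 -0.674
v 1.201 -4.102 -1.123
v 1.204 -3.725 -1.131
v 1.43 -3.605 -0.854
v 1.47 -4.207 -0.466
v 1.105 -4.402 -0.915
v 0.954 -4.51 -0.586
v 1.18 -4.389 -0.309
v 1.424 -4.215 -0.84
v 0.815 -3.398 -0.285
v 0.45 -3.593 -0.734
v 0.74 -3.411 -0.891
v 0.966 -3.29 -0.614
v 0.719 -3.698 -0.077
v 0.355 -3.893 -0.526
v 0.49 -4.195 -0.346
v 0.716 -4.075 -0.069
v 0.496 -3.585 -0.36
v 2.87 -2.644 2.905
v 3.289 -2.89 3.203
v 3.19 -1.862 4.192
v 2.77 -1.616 3.895
v 3.438 -2.632 2.95
v 3.339 -1.605 3.94
v 3.32 -2.38 2.677
v 3.221 -1.353 3.666
v 2.992 -2.252 2.51
v 2.893 -1.224 3.5
v 2.607 -2.307 2.529
v 2.507 -1.279 3.518
v 2.344 -2.519 2.723
v 2.245 -1.491 3.712
v 2.327 -2.79 3.003
v 2.228 -1.762 3.992
v 2.564 -2.993 3.237
v 2.465 -1.965 4.226
v 2.944 -3.032 3.316
v 2.845 -2.004 4.305
v 1.026 0.217 -2.033
v 1.814 0.673 -2.397
v 2.982 -0.082 -0.81
v 2.194 -0.537 -0.447
v 1.493 1.076 -1.969
v 2.661 0.322 -0.382
v 0.954 1.078 -1.571
v 2.122 0.323 0.016
v 0.448 0.677 -1.389
v 1.616 -0.078 0.198
v 0.213 0.061 -1.509
v 1.381 -0.694 0.078
v 0.358 -0.482 -1.874
v 1.526 -1.237 -0.288
v 0.816 -0.698 -2.314
v 1.984 -1.453 -0.727
v 1.372 -0.485 -2.622
v 2.54 -1.24 -1.036
v 1.766 0.056 -2.655
v 2.934 -0.699 -1.068
v 3.248 -0.749 2.64
v 4.304 -0.738 3.543
v 2.491 0.997 3.503
v 3.547 1.009 4.406
v 4.133 0.151 1.594
v 5.189 0.163 2.497
v 3.376 1.898 2.457
v 4.432 1.909 3.36
v 3.464 0.642 -1.842
v 4.194 -0.045 -1.442
v 4.947 1.21 -0.659
v 4.216 1.898 -1.058
v 4.41 0.129 -1.928
v 5.162 1.384 -1.144
v 4.372 0.44 -2.39
v 5.124 1.695 -1.607
v 4.09 0.806 -2.706
v 4.843 2.061 -1.923
v 3.641 1.128 -2.79
v 4.394 2.383 -2.007
v 3.144 1.32 -2.62
v 3.897 2.575 -1.837
v 2.733 1.33 -2.241
v 3.486 2.585 -1.458
v 2.518 1.156 -1.756
v 3.27 2.411 -0.972
v 2.556 0.845 -1.293
v 3.308 2.1 -0.51
v 2.837 0.479 -0.977
v 3.59 1.734 -0.194
v 3.286 0.157 -0.893
v 4.039 1.412 -0.11
v 3.783 -0.035 -1.063
v 4.536 1.22 -0.28
f 1 38 17
f 38 12 41
f 17 41 6
f 38 41 17
f 1 17 13
f 17 6 18
f 13 18 2
f 17 18 13
f 1 13 22
f 13 2 23
f 22 23 8
f 13 23 22
f 1 22 34
f 22 8 37
f 34 37 11
f 22 37 34
f 1 34 38
f 34 11 42
f 38 42 12
f 34 42 38
f 2 18 29
f 18 6 32
f 29 32 10
f 18 32 29
f 6 41 19
f 41 12 40
f 19 40 5
f 41 40 19
f 12 42 39
f 42 11 35
f 39 35 3
f 42 35 39
f 11 37 36
f 37 8 24
f 36 24 7
f 37 24 36
f 8 23 28
f 23 2 25
f 28 25 9
f 23 25 28
f 4 30 16
f 30 10 31
f 16 31 5
f 30 31 16
f 4 16 14
f 16 5 15
f 14 15 3
f 16 15 14
f 4 14 21
f 14 3 20
f 21 20 7
f 14 20 21
f 4 21 26
f 21 7 27
f 26 27 9
f 21 27 26
f 4 26 30
f 26 9 33
f 30 33 10
f 26 33 30
f 5 31 19
f 31 10 32
f 19 32 6
f 31 32 19
f 3 15 39
f 15 5 40
f 39 40 12
f 15 40 39
f 7 20 36
f 20 3 35
f 36 35 11
f 20 35 36
f 9 27 28
f 27 7 24
f 28 24 8
f 27 24 28
f 10 33 29
f 33 9 25
f 29 25 2
f 33 25 29
f 44 43 47
f 44 47 45
f 45 47 48
f 45 48 46
f 47 43 49
f 47 49 48
f 48 49 50
f 48 50 46
f 49 43 51
f 49 51 50
f 50 51 52
f 50 52 46
f 51 43 53
f 51 53 52
f 52 53 54
f 52 54 46
f 53 43 55
f 53 55 54
f 54 55 56
f 54 56 46
f 55 43 57
f 55 57 56
f 56 57 58
f 56 58 46
f 57 43 59
f 57 59 58
f 58 59 60
f 58 60 46
f 59 43 61
f 59 61 60
f 60 61 62
f 60 62 46
f 61 43 44
f 61 44 62
f 62 44 45
f 62 45 46
f 64 63 67
f 64 67 65
f 65 67 68
f 65 68 66
f 67 63 69
f 67 69 68
f 68 69 70
f 68 70 66
f 69 63 71
f 69 71 70
f 70 71 72
f 70 72 66
f 71 63 73
f 71 73 72
f 72 73 74
f 72 74 66
f 73 63 75
f 73 75 74
f 74 75 76
f 74 76 66
f 75 63 77
f 75 77 76
f 76 77 78
f 76 78 66
f 77 63 79
f 77 79 78
f 78 79 80
f 78 80 66
f 79 63 81
f 79 81 80
f 80 81 82
f 80 82 66
f 81 63 64
f 81 64 82
f 82 64 65
f 82 65 66
f 84 86 83
f 87 84 83
f 83 86 85
f 85 87 83
f 84 90 86
f 88 84 87
f 88 90 84
f 86 90 85
f 89 87 85
f 85 90 89
f 89 88 87
f 90 88 89
f 92 91 95
f 92 95 93
f 93 95 96
f 93 96 94
f 95 91 97
f 95 97 96
f 96 97 98
f 96 98 94
f 97 91 99
f 97 99 98
f 98 99 100
f 98 100 94
f 99 91 101
f 99 101 100
f 100 101 102
f 100 102 94
f 101 91 103
f 101 103 102
f 102 103 104
f 102 104 94
f 103 91 105
f 103 105 104
f 104 105 106
f 104 106 94
f 105 91 107
f 105 107 106
f 106 107 108
f 106 108 94
f 107 91 109
f 107 109 108
f 108 109 110
f 108 110 94
f 109 91 111
f 109 111 110
f 110 111 112
f 110 112 94
f 111 91 113
f 111 113 112
f 112 113 114
f 112 114 94
f 113 91 115
f 113 115 114
f 114 115 116
f 114 116 94
f 115 91 92
f 115 92 116
f 116 92 93
f 116 93 94

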